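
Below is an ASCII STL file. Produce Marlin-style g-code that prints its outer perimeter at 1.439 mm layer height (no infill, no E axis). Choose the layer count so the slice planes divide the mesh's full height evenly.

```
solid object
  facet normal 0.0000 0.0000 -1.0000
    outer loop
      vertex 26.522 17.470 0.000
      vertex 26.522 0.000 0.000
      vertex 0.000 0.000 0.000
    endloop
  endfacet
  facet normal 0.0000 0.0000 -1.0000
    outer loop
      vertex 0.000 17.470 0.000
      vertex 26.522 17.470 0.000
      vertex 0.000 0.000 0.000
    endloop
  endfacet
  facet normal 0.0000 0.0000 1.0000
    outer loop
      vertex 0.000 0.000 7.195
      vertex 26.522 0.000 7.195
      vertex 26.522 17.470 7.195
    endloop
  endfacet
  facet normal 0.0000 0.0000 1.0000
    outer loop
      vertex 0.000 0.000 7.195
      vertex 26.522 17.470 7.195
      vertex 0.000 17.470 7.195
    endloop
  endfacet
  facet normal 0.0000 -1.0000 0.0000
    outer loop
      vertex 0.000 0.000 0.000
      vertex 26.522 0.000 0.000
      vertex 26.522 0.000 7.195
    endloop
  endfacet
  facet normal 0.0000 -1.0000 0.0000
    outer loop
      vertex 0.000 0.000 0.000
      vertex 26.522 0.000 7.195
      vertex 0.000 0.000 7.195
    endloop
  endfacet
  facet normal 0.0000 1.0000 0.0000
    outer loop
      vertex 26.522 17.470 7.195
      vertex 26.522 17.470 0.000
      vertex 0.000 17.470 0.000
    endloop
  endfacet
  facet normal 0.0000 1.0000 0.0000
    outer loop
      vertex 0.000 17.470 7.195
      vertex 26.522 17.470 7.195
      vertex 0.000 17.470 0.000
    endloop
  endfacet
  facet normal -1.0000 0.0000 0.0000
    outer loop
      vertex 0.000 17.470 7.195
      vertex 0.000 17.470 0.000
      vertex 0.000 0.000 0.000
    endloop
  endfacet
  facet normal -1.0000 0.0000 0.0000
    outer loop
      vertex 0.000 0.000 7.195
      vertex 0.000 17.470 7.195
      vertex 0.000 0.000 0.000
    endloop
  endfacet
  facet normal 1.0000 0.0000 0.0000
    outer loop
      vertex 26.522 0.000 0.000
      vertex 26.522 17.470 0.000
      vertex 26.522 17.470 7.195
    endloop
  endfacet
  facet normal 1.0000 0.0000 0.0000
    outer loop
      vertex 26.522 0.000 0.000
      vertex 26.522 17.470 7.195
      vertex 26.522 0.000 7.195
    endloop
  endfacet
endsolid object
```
; perimeter-only toolpath
G21 ; units = mm
G90 ; absolute positioning
G28 ; home
; layer 1
G0 Z1.439
G0 X0.000 Y0.000
G1 X26.522 Y0.000
G1 X26.522 Y17.470
G1 X0.000 Y17.470
G1 X0.000 Y0.000
; layer 2
G0 Z2.878
G0 X0.000 Y0.000
G1 X26.522 Y0.000
G1 X26.522 Y17.470
G1 X0.000 Y17.470
G1 X0.000 Y0.000
; layer 3
G0 Z4.317
G0 X0.000 Y0.000
G1 X26.522 Y0.000
G1 X26.522 Y17.470
G1 X0.000 Y17.470
G1 X0.000 Y0.000
; layer 4
G0 Z5.756
G0 X0.000 Y0.000
G1 X26.522 Y0.000
G1 X26.522 Y17.470
G1 X0.000 Y17.470
G1 X0.000 Y0.000
; layer 5
G0 Z7.195
G0 X0.000 Y0.000
G1 X26.522 Y0.000
G1 X26.522 Y17.470
G1 X0.000 Y17.470
G1 X0.000 Y0.000
M2 ; end

The solid is a rectangular box, roughly 26.5 × 17.5 mm footprint and 7.2 mm tall. Slicing at Δz = 1.439 mm — 5 equal slices spanning the solid's height, so layer i sits at z = i·h/5 — gives 5 non-empty perimeters. Each is a 4-segment closed polygon; G0 lifts to the layer z and rapids to the start vertex, then G1 traces the edges.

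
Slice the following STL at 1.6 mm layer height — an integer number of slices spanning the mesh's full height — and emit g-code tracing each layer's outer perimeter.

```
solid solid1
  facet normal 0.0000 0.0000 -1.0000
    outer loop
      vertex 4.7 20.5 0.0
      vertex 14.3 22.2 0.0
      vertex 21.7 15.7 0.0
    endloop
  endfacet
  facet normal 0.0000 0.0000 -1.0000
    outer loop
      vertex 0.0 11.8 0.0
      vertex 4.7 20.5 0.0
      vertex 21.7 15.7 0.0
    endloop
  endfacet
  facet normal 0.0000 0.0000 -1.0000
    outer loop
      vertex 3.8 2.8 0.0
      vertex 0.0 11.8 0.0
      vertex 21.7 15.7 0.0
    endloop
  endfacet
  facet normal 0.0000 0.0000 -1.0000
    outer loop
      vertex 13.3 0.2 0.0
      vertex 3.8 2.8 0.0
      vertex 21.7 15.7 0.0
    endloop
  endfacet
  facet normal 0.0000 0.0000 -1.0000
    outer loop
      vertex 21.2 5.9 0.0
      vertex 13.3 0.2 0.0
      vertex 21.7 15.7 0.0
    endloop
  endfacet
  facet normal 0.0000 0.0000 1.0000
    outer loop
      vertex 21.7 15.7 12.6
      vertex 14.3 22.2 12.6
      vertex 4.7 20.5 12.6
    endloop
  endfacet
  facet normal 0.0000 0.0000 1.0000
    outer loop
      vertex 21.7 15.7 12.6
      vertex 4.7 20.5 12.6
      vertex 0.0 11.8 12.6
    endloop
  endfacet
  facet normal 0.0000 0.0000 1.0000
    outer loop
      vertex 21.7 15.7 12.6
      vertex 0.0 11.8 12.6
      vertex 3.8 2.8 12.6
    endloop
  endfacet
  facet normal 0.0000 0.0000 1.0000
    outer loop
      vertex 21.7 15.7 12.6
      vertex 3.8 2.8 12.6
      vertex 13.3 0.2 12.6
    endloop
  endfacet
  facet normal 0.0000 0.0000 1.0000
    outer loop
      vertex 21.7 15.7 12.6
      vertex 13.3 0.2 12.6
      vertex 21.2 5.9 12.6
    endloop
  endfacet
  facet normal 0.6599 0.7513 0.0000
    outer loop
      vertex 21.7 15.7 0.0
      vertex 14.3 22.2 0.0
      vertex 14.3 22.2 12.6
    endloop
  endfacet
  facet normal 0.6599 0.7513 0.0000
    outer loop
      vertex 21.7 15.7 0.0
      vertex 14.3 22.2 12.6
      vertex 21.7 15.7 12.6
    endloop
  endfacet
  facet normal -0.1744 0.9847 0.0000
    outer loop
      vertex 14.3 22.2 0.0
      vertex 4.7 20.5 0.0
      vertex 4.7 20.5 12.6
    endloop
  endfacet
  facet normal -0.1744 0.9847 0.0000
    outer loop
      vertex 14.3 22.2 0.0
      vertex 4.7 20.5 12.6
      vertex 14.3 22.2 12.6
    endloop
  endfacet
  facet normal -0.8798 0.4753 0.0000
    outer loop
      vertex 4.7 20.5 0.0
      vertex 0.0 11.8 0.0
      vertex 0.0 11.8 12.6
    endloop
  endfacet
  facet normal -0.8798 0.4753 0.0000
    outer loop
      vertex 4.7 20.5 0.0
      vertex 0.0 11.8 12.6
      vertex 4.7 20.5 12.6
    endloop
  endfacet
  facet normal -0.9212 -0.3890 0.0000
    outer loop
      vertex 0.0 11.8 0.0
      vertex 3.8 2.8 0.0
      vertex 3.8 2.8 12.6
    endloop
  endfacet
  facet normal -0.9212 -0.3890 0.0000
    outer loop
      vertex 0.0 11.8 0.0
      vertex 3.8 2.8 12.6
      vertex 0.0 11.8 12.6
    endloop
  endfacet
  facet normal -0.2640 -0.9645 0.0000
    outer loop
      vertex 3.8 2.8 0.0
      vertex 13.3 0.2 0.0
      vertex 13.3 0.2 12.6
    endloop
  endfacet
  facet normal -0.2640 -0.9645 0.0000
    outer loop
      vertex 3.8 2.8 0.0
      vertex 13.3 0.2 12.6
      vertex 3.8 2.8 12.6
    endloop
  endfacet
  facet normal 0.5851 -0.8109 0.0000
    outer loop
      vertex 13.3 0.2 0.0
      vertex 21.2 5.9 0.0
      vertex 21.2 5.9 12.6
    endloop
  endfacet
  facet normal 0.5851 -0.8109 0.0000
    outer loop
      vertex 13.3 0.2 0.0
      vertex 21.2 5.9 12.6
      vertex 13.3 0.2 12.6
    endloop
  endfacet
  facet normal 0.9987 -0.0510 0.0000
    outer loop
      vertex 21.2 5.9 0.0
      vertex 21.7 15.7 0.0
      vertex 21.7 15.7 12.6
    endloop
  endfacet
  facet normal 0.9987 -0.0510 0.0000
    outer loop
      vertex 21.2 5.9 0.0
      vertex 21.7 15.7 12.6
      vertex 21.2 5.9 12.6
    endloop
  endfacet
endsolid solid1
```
; perimeter-only toolpath
G21 ; units = mm
G90 ; absolute positioning
G28 ; home
; layer 1
G0 Z1.6
G0 X21.7 Y15.7
G1 X14.3 Y22.2
G1 X4.7 Y20.5
G1 X0.0 Y11.8
G1 X3.8 Y2.8
G1 X13.3 Y0.2
G1 X21.2 Y5.9
G1 X21.7 Y15.7
; layer 2
G0 Z3.1
G0 X21.7 Y15.7
G1 X14.3 Y22.2
G1 X4.7 Y20.5
G1 X0.0 Y11.8
G1 X3.8 Y2.8
G1 X13.3 Y0.2
G1 X21.2 Y5.9
G1 X21.7 Y15.7
; layer 3
G0 Z4.7
G0 X21.7 Y15.7
G1 X14.3 Y22.2
G1 X4.7 Y20.5
G1 X0.0 Y11.8
G1 X3.8 Y2.8
G1 X13.3 Y0.2
G1 X21.2 Y5.9
G1 X21.7 Y15.7
; layer 4
G0 Z6.3
G0 X21.7 Y15.7
G1 X14.3 Y22.2
G1 X4.7 Y20.5
G1 X0.0 Y11.8
G1 X3.8 Y2.8
G1 X13.3 Y0.2
G1 X21.2 Y5.9
G1 X21.7 Y15.7
; layer 5
G0 Z7.9
G0 X21.7 Y15.7
G1 X14.3 Y22.2
G1 X4.7 Y20.5
G1 X0.0 Y11.8
G1 X3.8 Y2.8
G1 X13.3 Y0.2
G1 X21.2 Y5.9
G1 X21.7 Y15.7
; layer 6
G0 Z9.4
G0 X21.7 Y15.7
G1 X14.3 Y22.2
G1 X4.7 Y20.5
G1 X0.0 Y11.8
G1 X3.8 Y2.8
G1 X13.3 Y0.2
G1 X21.2 Y5.9
G1 X21.7 Y15.7
; layer 7
G0 Z11.0
G0 X21.7 Y15.7
G1 X14.3 Y22.2
G1 X4.7 Y20.5
G1 X0.0 Y11.8
G1 X3.8 Y2.8
G1 X13.3 Y0.2
G1 X21.2 Y5.9
G1 X21.7 Y15.7
; layer 8
G0 Z12.6
G0 X21.7 Y15.7
G1 X14.3 Y22.2
G1 X4.7 Y20.5
G1 X0.0 Y11.8
G1 X3.8 Y2.8
G1 X13.3 Y0.2
G1 X21.2 Y5.9
G1 X21.7 Y15.7
M2 ; end

The solid is a regular 7-sided prism (a cylinder approximated with 7 flat sides), circumscribed radius ≈ 11.3 mm, height ≈ 12.6 mm. Slicing at Δz = 1.6 mm — 8 equal slices spanning the solid's height, so layer i sits at z = i·h/8 — gives 8 non-empty perimeters. Each is a 7-segment closed polygon; G0 lifts to the layer z and rapids to the start vertex, then G1 traces the edges.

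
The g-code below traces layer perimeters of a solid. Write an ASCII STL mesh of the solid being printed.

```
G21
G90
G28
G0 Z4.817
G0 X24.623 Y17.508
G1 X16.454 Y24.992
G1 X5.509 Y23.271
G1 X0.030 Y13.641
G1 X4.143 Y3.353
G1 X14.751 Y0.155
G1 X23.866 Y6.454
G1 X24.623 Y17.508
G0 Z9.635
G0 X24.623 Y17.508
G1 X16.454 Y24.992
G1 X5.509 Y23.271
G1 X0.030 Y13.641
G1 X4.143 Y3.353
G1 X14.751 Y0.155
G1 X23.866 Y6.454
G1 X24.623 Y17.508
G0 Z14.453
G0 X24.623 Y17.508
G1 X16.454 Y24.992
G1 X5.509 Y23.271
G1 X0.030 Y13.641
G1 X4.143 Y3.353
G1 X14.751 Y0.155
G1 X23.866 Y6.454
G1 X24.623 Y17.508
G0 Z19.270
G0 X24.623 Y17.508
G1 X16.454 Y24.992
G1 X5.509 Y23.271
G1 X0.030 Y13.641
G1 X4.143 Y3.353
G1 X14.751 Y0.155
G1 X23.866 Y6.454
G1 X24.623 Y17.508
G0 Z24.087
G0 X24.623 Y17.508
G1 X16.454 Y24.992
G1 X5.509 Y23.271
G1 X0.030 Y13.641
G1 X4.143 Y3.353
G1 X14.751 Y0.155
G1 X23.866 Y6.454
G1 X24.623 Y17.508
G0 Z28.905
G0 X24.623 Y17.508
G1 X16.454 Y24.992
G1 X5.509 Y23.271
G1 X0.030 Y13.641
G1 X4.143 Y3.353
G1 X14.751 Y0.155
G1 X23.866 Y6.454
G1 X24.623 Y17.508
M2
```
solid part
  facet normal 0.0000 0.0000 -1.0000
    outer loop
      vertex 5.509 23.271 0.000
      vertex 16.454 24.992 0.000
      vertex 24.623 17.508 0.000
    endloop
  endfacet
  facet normal 0.0000 0.0000 -1.0000
    outer loop
      vertex 0.030 13.641 0.000
      vertex 5.509 23.271 0.000
      vertex 24.623 17.508 0.000
    endloop
  endfacet
  facet normal 0.0000 0.0000 -1.0000
    outer loop
      vertex 4.143 3.353 0.000
      vertex 0.030 13.641 0.000
      vertex 24.623 17.508 0.000
    endloop
  endfacet
  facet normal 0.0000 0.0000 -1.0000
    outer loop
      vertex 14.751 0.155 0.000
      vertex 4.143 3.353 0.000
      vertex 24.623 17.508 0.000
    endloop
  endfacet
  facet normal 0.0000 0.0000 -1.0000
    outer loop
      vertex 23.866 6.454 0.000
      vertex 14.751 0.155 0.000
      vertex 24.623 17.508 0.000
    endloop
  endfacet
  facet normal 0.0000 0.0000 1.0000
    outer loop
      vertex 24.623 17.508 28.905
      vertex 16.454 24.992 28.905
      vertex 5.509 23.271 28.905
    endloop
  endfacet
  facet normal 0.0000 0.0000 1.0000
    outer loop
      vertex 24.623 17.508 28.905
      vertex 5.509 23.271 28.905
      vertex 0.030 13.641 28.905
    endloop
  endfacet
  facet normal 0.0000 0.0000 1.0000
    outer loop
      vertex 24.623 17.508 28.905
      vertex 0.030 13.641 28.905
      vertex 4.143 3.353 28.905
    endloop
  endfacet
  facet normal 0.0000 0.0000 1.0000
    outer loop
      vertex 24.623 17.508 28.905
      vertex 4.143 3.353 28.905
      vertex 14.751 0.155 28.905
    endloop
  endfacet
  facet normal 0.0000 0.0000 1.0000
    outer loop
      vertex 24.623 17.508 28.905
      vertex 14.751 0.155 28.905
      vertex 23.866 6.454 28.905
    endloop
  endfacet
  facet normal 0.6755 0.7373 0.0000
    outer loop
      vertex 24.623 17.508 0.000
      vertex 16.454 24.992 0.000
      vertex 16.454 24.992 28.905
    endloop
  endfacet
  facet normal 0.6755 0.7373 0.0000
    outer loop
      vertex 24.623 17.508 0.000
      vertex 16.454 24.992 28.905
      vertex 24.623 17.508 28.905
    endloop
  endfacet
  facet normal -0.1553 0.9879 0.0000
    outer loop
      vertex 16.454 24.992 0.000
      vertex 5.509 23.271 0.000
      vertex 5.509 23.271 28.905
    endloop
  endfacet
  facet normal -0.1553 0.9879 0.0000
    outer loop
      vertex 16.454 24.992 0.000
      vertex 5.509 23.271 28.905
      vertex 16.454 24.992 28.905
    endloop
  endfacet
  facet normal -0.8692 0.4945 0.0000
    outer loop
      vertex 5.509 23.271 0.000
      vertex 0.030 13.641 0.000
      vertex 0.030 13.641 28.905
    endloop
  endfacet
  facet normal -0.8692 0.4945 0.0000
    outer loop
      vertex 5.509 23.271 0.000
      vertex 0.030 13.641 28.905
      vertex 5.509 23.271 28.905
    endloop
  endfacet
  facet normal -0.9285 -0.3712 0.0000
    outer loop
      vertex 0.030 13.641 0.000
      vertex 4.143 3.353 0.000
      vertex 4.143 3.353 28.905
    endloop
  endfacet
  facet normal -0.9285 -0.3712 0.0000
    outer loop
      vertex 0.030 13.641 0.000
      vertex 4.143 3.353 28.905
      vertex 0.030 13.641 28.905
    endloop
  endfacet
  facet normal -0.2886 -0.9574 0.0000
    outer loop
      vertex 4.143 3.353 0.000
      vertex 14.751 0.155 0.000
      vertex 14.751 0.155 28.905
    endloop
  endfacet
  facet normal -0.2886 -0.9574 0.0000
    outer loop
      vertex 4.143 3.353 0.000
      vertex 14.751 0.155 28.905
      vertex 4.143 3.353 28.905
    endloop
  endfacet
  facet normal 0.5685 -0.8227 0.0000
    outer loop
      vertex 14.751 0.155 0.000
      vertex 23.866 6.454 0.000
      vertex 23.866 6.454 28.905
    endloop
  endfacet
  facet normal 0.5685 -0.8227 0.0000
    outer loop
      vertex 14.751 0.155 0.000
      vertex 23.866 6.454 28.905
      vertex 14.751 0.155 28.905
    endloop
  endfacet
  facet normal 0.9977 -0.0683 0.0000
    outer loop
      vertex 23.866 6.454 0.000
      vertex 24.623 17.508 0.000
      vertex 24.623 17.508 28.905
    endloop
  endfacet
  facet normal 0.9977 -0.0683 0.0000
    outer loop
      vertex 23.866 6.454 0.000
      vertex 24.623 17.508 28.905
      vertex 23.866 6.454 28.905
    endloop
  endfacet
endsolid part

The G0 Z moves step by Δz≈4.817 mm. Every layer's G1 loop is the same polygon, so the solid is a straight extrusion of it from z=0 to z≈28.9. Closing with flat bottom and top caps and triangulating gives 24 facets — a regular 7-sided prism (a cylinder approximated with 7 flat sides), circumscribed radius ≈ 12.8 mm, height ≈ 28.9 mm.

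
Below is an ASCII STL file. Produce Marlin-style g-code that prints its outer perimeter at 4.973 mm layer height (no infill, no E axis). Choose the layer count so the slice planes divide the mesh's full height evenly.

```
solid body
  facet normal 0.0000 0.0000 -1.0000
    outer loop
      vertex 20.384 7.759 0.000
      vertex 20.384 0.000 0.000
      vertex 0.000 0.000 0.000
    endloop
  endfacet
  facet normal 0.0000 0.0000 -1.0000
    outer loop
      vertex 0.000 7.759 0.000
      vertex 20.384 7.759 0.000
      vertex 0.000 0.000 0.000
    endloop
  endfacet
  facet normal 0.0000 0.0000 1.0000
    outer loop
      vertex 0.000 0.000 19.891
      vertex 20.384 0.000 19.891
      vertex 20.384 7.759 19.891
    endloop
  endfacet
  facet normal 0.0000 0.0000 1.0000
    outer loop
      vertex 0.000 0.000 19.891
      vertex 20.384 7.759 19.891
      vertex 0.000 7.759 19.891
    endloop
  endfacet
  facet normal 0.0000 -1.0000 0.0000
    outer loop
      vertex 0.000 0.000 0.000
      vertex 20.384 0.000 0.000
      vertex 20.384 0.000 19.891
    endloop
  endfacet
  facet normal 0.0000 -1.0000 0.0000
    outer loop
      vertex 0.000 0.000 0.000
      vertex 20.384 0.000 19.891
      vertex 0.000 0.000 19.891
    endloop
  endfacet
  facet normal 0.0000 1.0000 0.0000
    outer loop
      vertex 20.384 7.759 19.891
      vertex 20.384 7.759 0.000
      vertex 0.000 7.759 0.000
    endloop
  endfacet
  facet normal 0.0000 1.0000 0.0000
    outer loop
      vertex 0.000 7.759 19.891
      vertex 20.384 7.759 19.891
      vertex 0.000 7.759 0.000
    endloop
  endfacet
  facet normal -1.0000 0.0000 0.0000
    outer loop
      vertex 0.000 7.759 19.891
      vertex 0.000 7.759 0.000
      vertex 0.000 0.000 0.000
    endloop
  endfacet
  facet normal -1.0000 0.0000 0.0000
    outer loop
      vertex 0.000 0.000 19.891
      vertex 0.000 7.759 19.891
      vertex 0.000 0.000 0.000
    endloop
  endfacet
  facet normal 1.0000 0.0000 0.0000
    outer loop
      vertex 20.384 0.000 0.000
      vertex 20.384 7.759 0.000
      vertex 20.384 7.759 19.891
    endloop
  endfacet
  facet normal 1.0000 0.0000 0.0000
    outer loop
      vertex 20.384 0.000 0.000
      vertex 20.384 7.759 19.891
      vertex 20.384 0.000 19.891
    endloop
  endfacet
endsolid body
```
; perimeter-only toolpath
G21 ; units = mm
G90 ; absolute positioning
G28 ; home
; layer 1
G0 Z4.973
G0 X0.000 Y0.000
G1 X20.384 Y0.000
G1 X20.384 Y7.759
G1 X0.000 Y7.759
G1 X0.000 Y0.000
; layer 2
G0 Z9.945
G0 X0.000 Y0.000
G1 X20.384 Y0.000
G1 X20.384 Y7.759
G1 X0.000 Y7.759
G1 X0.000 Y0.000
; layer 3
G0 Z14.918
G0 X0.000 Y0.000
G1 X20.384 Y0.000
G1 X20.384 Y7.759
G1 X0.000 Y7.759
G1 X0.000 Y0.000
; layer 4
G0 Z19.891
G0 X0.000 Y0.000
G1 X20.384 Y0.000
G1 X20.384 Y7.759
G1 X0.000 Y7.759
G1 X0.000 Y0.000
M2 ; end

The solid is a rectangular box, roughly 20.4 × 7.76 mm footprint and 19.9 mm tall. Slicing at Δz = 4.973 mm — 4 equal slices spanning the solid's height, so layer i sits at z = i·h/4 — gives 4 non-empty perimeters. Each is a 4-segment closed polygon; G0 lifts to the layer z and rapids to the start vertex, then G1 traces the edges.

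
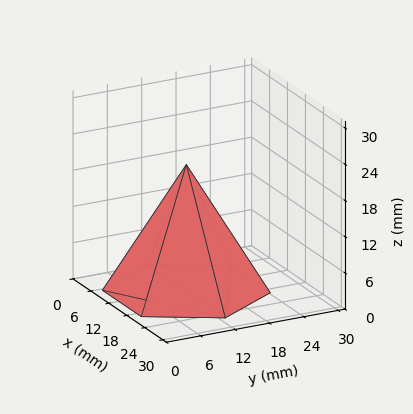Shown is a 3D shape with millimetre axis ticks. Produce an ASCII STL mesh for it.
Reading the render: the shape is a regular 6-sided pyramid, base circumscribed radius ≈ 13 mm, apex at z ≈ 21 mm (dimensions read to the nearest mm from the axis ticks). For the STL, each face is triangulated and given an outward normal.

solid part
  facet normal 0.0000 0.0000 -1.0000
    outer loop
      vertex 6.50 24.26 0.00
      vertex 19.50 24.26 0.00
      vertex 26.00 13.00 0.00
    endloop
  endfacet
  facet normal 0.0000 0.0000 -1.0000
    outer loop
      vertex 0.00 13.00 0.00
      vertex 6.50 24.26 0.00
      vertex 26.00 13.00 0.00
    endloop
  endfacet
  facet normal 0.0000 0.0000 -1.0000
    outer loop
      vertex 6.50 1.74 0.00
      vertex 0.00 13.00 0.00
      vertex 26.00 13.00 0.00
    endloop
  endfacet
  facet normal 0.0000 0.0000 -1.0000
    outer loop
      vertex 19.50 1.74 0.00
      vertex 6.50 1.74 0.00
      vertex 26.00 13.00 0.00
    endloop
  endfacet
  facet normal 0.7633 0.4406 0.4725
    outer loop
      vertex 26.00 13.00 0.00
      vertex 19.50 24.26 0.00
      vertex 13.00 13.00 21.00
    endloop
  endfacet
  facet normal 0.0000 0.8813 0.4725
    outer loop
      vertex 19.50 24.26 0.00
      vertex 6.50 24.26 0.00
      vertex 13.00 13.00 21.00
    endloop
  endfacet
  facet normal -0.7633 0.4406 0.4725
    outer loop
      vertex 6.50 24.26 0.00
      vertex 0.00 13.00 0.00
      vertex 13.00 13.00 21.00
    endloop
  endfacet
  facet normal -0.7633 -0.4406 0.4725
    outer loop
      vertex 0.00 13.00 0.00
      vertex 6.50 1.74 0.00
      vertex 13.00 13.00 21.00
    endloop
  endfacet
  facet normal 0.0000 -0.8813 0.4725
    outer loop
      vertex 6.50 1.74 0.00
      vertex 19.50 1.74 0.00
      vertex 13.00 13.00 21.00
    endloop
  endfacet
  facet normal 0.7633 -0.4406 0.4725
    outer loop
      vertex 19.50 1.74 0.00
      vertex 26.00 13.00 0.00
      vertex 13.00 13.00 21.00
    endloop
  endfacet
endsolid part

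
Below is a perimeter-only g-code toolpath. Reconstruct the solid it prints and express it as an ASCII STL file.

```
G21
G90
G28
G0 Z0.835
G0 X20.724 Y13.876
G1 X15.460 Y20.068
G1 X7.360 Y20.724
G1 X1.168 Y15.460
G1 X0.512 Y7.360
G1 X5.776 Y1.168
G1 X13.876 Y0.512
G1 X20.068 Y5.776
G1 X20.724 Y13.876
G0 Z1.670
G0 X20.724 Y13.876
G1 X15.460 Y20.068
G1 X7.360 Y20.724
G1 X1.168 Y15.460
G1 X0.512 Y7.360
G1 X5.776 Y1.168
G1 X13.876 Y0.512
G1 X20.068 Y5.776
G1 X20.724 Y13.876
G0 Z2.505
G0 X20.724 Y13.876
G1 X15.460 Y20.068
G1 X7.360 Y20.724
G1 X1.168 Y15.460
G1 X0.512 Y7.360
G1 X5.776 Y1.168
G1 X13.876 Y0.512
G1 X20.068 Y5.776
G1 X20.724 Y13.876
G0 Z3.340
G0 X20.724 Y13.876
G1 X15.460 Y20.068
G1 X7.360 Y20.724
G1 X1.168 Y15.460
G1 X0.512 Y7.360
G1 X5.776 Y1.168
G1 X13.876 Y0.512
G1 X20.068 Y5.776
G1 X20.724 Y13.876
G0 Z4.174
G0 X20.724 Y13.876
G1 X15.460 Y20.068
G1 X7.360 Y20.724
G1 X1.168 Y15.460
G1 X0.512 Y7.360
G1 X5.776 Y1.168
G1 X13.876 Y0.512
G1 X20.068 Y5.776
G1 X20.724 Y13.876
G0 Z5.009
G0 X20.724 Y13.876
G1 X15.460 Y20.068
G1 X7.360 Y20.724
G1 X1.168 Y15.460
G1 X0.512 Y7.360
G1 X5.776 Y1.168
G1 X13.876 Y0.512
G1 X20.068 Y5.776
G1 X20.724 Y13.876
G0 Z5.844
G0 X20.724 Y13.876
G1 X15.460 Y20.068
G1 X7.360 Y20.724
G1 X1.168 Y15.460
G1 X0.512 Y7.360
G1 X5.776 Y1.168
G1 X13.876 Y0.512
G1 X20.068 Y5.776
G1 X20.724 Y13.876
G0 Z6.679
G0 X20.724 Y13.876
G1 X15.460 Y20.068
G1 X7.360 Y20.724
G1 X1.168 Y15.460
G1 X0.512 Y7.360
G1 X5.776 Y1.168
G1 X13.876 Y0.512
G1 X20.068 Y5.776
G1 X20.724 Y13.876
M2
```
solid part
  facet normal 0.0000 0.0000 -1.0000
    outer loop
      vertex 7.360 20.724 0.000
      vertex 15.460 20.068 0.000
      vertex 20.724 13.876 0.000
    endloop
  endfacet
  facet normal 0.0000 0.0000 -1.0000
    outer loop
      vertex 1.168 15.460 0.000
      vertex 7.360 20.724 0.000
      vertex 20.724 13.876 0.000
    endloop
  endfacet
  facet normal 0.0000 0.0000 -1.0000
    outer loop
      vertex 0.512 7.360 0.000
      vertex 1.168 15.460 0.000
      vertex 20.724 13.876 0.000
    endloop
  endfacet
  facet normal 0.0000 0.0000 -1.0000
    outer loop
      vertex 5.776 1.168 0.000
      vertex 0.512 7.360 0.000
      vertex 20.724 13.876 0.000
    endloop
  endfacet
  facet normal 0.0000 0.0000 -1.0000
    outer loop
      vertex 13.876 0.512 0.000
      vertex 5.776 1.168 0.000
      vertex 20.724 13.876 0.000
    endloop
  endfacet
  facet normal 0.0000 0.0000 -1.0000
    outer loop
      vertex 20.068 5.776 0.000
      vertex 13.876 0.512 0.000
      vertex 20.724 13.876 0.000
    endloop
  endfacet
  facet normal 0.0000 0.0000 1.0000
    outer loop
      vertex 20.724 13.876 6.679
      vertex 15.460 20.068 6.679
      vertex 7.360 20.724 6.679
    endloop
  endfacet
  facet normal 0.0000 0.0000 1.0000
    outer loop
      vertex 20.724 13.876 6.679
      vertex 7.360 20.724 6.679
      vertex 1.168 15.460 6.679
    endloop
  endfacet
  facet normal 0.0000 0.0000 1.0000
    outer loop
      vertex 20.724 13.876 6.679
      vertex 1.168 15.460 6.679
      vertex 0.512 7.360 6.679
    endloop
  endfacet
  facet normal 0.0000 0.0000 1.0000
    outer loop
      vertex 20.724 13.876 6.679
      vertex 0.512 7.360 6.679
      vertex 5.776 1.168 6.679
    endloop
  endfacet
  facet normal 0.0000 0.0000 1.0000
    outer loop
      vertex 20.724 13.876 6.679
      vertex 5.776 1.168 6.679
      vertex 13.876 0.512 6.679
    endloop
  endfacet
  facet normal 0.0000 0.0000 1.0000
    outer loop
      vertex 20.724 13.876 6.679
      vertex 13.876 0.512 6.679
      vertex 20.068 5.776 6.679
    endloop
  endfacet
  facet normal 0.7619 0.6477 0.0000
    outer loop
      vertex 20.724 13.876 0.000
      vertex 15.460 20.068 0.000
      vertex 15.460 20.068 6.679
    endloop
  endfacet
  facet normal 0.7619 0.6477 0.0000
    outer loop
      vertex 20.724 13.876 0.000
      vertex 15.460 20.068 6.679
      vertex 20.724 13.876 6.679
    endloop
  endfacet
  facet normal 0.0807 0.9967 0.0000
    outer loop
      vertex 15.460 20.068 0.000
      vertex 7.360 20.724 0.000
      vertex 7.360 20.724 6.679
    endloop
  endfacet
  facet normal 0.0807 0.9967 0.0000
    outer loop
      vertex 15.460 20.068 0.000
      vertex 7.360 20.724 6.679
      vertex 15.460 20.068 6.679
    endloop
  endfacet
  facet normal -0.6477 0.7619 0.0000
    outer loop
      vertex 7.360 20.724 0.000
      vertex 1.168 15.460 0.000
      vertex 1.168 15.460 6.679
    endloop
  endfacet
  facet normal -0.6477 0.7619 0.0000
    outer loop
      vertex 7.360 20.724 0.000
      vertex 1.168 15.460 6.679
      vertex 7.360 20.724 6.679
    endloop
  endfacet
  facet normal -0.9967 0.0807 0.0000
    outer loop
      vertex 1.168 15.460 0.000
      vertex 0.512 7.360 0.000
      vertex 0.512 7.360 6.679
    endloop
  endfacet
  facet normal -0.9967 0.0807 0.0000
    outer loop
      vertex 1.168 15.460 0.000
      vertex 0.512 7.360 6.679
      vertex 1.168 15.460 6.679
    endloop
  endfacet
  facet normal -0.7619 -0.6477 0.0000
    outer loop
      vertex 0.512 7.360 0.000
      vertex 5.776 1.168 0.000
      vertex 5.776 1.168 6.679
    endloop
  endfacet
  facet normal -0.7619 -0.6477 0.0000
    outer loop
      vertex 0.512 7.360 0.000
      vertex 5.776 1.168 6.679
      vertex 0.512 7.360 6.679
    endloop
  endfacet
  facet normal -0.0807 -0.9967 0.0000
    outer loop
      vertex 5.776 1.168 0.000
      vertex 13.876 0.512 0.000
      vertex 13.876 0.512 6.679
    endloop
  endfacet
  facet normal -0.0807 -0.9967 0.0000
    outer loop
      vertex 5.776 1.168 0.000
      vertex 13.876 0.512 6.679
      vertex 5.776 1.168 6.679
    endloop
  endfacet
  facet normal 0.6477 -0.7619 0.0000
    outer loop
      vertex 13.876 0.512 0.000
      vertex 20.068 5.776 0.000
      vertex 20.068 5.776 6.679
    endloop
  endfacet
  facet normal 0.6477 -0.7619 0.0000
    outer loop
      vertex 13.876 0.512 0.000
      vertex 20.068 5.776 6.679
      vertex 13.876 0.512 6.679
    endloop
  endfacet
  facet normal 0.9967 -0.0807 0.0000
    outer loop
      vertex 20.068 5.776 0.000
      vertex 20.724 13.876 0.000
      vertex 20.724 13.876 6.679
    endloop
  endfacet
  facet normal 0.9967 -0.0807 0.0000
    outer loop
      vertex 20.068 5.776 0.000
      vertex 20.724 13.876 6.679
      vertex 20.068 5.776 6.679
    endloop
  endfacet
endsolid part

The G0 Z moves step by Δz≈0.835 mm. Every layer's G1 loop is the same polygon, so the solid is a straight extrusion of it from z=0 to z≈6.68. Closing with flat bottom and top caps and triangulating gives 28 facets — a regular 8-sided prism (a cylinder approximated with 8 flat sides), circumscribed radius ≈ 10.6 mm, height ≈ 6.68 mm.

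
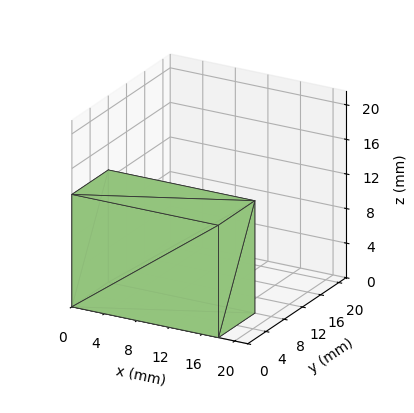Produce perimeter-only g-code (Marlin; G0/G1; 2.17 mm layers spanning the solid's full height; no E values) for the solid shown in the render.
Reading the render: the shape is a rectangular box, roughly 18 × 8 mm footprint and 13 mm tall (dimensions read to the nearest mm from the axis ticks). For the g-code, the solid's height is divided into equal slices at the stated Δz and each level perimeter traced with G1 moves after a G0 lift.

; perimeter-only toolpath
G21 ; units = mm
G90 ; absolute positioning
G28 ; home
; layer 1
G0 Z2.17
G0 X0.00 Y0.00
G1 X18.00 Y0.00
G1 X18.00 Y8.00
G1 X0.00 Y8.00
G1 X0.00 Y0.00
; layer 2
G0 Z4.33
G0 X0.00 Y0.00
G1 X18.00 Y0.00
G1 X18.00 Y8.00
G1 X0.00 Y8.00
G1 X0.00 Y0.00
; layer 3
G0 Z6.50
G0 X0.00 Y0.00
G1 X18.00 Y0.00
G1 X18.00 Y8.00
G1 X0.00 Y8.00
G1 X0.00 Y0.00
; layer 4
G0 Z8.67
G0 X0.00 Y0.00
G1 X18.00 Y0.00
G1 X18.00 Y8.00
G1 X0.00 Y8.00
G1 X0.00 Y0.00
; layer 5
G0 Z10.83
G0 X0.00 Y0.00
G1 X18.00 Y0.00
G1 X18.00 Y8.00
G1 X0.00 Y8.00
G1 X0.00 Y0.00
; layer 6
G0 Z13.00
G0 X0.00 Y0.00
G1 X18.00 Y0.00
G1 X18.00 Y8.00
G1 X0.00 Y8.00
G1 X0.00 Y0.00
M2 ; end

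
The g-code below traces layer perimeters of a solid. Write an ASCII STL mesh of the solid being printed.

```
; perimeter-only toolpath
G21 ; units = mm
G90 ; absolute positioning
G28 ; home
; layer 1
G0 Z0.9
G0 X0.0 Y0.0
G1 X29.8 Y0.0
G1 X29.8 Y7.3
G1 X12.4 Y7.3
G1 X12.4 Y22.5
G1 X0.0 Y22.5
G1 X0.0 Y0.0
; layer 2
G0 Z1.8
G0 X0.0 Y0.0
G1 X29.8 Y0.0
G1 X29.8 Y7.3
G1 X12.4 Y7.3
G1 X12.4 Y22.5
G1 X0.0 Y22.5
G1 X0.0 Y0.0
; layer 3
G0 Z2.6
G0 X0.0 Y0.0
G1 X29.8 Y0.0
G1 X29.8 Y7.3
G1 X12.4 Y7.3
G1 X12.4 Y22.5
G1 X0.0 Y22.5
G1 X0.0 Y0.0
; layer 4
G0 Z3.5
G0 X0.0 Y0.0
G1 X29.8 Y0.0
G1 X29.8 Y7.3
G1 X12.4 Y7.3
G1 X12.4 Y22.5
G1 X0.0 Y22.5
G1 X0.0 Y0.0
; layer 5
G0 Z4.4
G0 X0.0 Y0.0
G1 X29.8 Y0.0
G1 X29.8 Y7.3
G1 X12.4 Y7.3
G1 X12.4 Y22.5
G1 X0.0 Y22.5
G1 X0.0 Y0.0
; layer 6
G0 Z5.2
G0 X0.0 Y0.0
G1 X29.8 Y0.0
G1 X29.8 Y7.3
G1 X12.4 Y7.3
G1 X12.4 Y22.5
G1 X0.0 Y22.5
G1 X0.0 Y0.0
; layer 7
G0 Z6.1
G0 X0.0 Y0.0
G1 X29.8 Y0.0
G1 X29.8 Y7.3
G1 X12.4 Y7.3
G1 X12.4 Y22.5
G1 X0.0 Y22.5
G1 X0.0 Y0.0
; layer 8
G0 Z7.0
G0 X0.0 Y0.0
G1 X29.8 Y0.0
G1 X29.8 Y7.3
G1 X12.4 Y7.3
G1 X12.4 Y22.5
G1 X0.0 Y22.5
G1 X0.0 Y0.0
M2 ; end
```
solid part
  facet normal 0.0000 0.0000 -1.0000
    outer loop
      vertex 29.8 7.3 0.0
      vertex 29.8 0.0 0.0
      vertex 0.0 0.0 0.0
    endloop
  endfacet
  facet normal 0.0000 0.0000 -1.0000
    outer loop
      vertex 12.4 7.3 0.0
      vertex 29.8 7.3 0.0
      vertex 0.0 0.0 0.0
    endloop
  endfacet
  facet normal 0.0000 0.0000 -1.0000
    outer loop
      vertex 12.4 22.5 0.0
      vertex 12.4 7.3 0.0
      vertex 0.0 0.0 0.0
    endloop
  endfacet
  facet normal 0.0000 0.0000 -1.0000
    outer loop
      vertex 0.0 22.5 0.0
      vertex 12.4 22.5 0.0
      vertex 0.0 0.0 0.0
    endloop
  endfacet
  facet normal 0.0000 0.0000 1.0000
    outer loop
      vertex 0.0 0.0 7.0
      vertex 29.8 0.0 7.0
      vertex 29.8 7.3 7.0
    endloop
  endfacet
  facet normal 0.0000 0.0000 1.0000
    outer loop
      vertex 0.0 0.0 7.0
      vertex 29.8 7.3 7.0
      vertex 12.4 7.3 7.0
    endloop
  endfacet
  facet normal 0.0000 0.0000 1.0000
    outer loop
      vertex 0.0 0.0 7.0
      vertex 12.4 7.3 7.0
      vertex 12.4 22.5 7.0
    endloop
  endfacet
  facet normal 0.0000 0.0000 1.0000
    outer loop
      vertex 0.0 0.0 7.0
      vertex 12.4 22.5 7.0
      vertex 0.0 22.5 7.0
    endloop
  endfacet
  facet normal 0.0000 -1.0000 0.0000
    outer loop
      vertex 0.0 0.0 0.0
      vertex 29.8 0.0 0.0
      vertex 29.8 0.0 7.0
    endloop
  endfacet
  facet normal 0.0000 -1.0000 0.0000
    outer loop
      vertex 0.0 0.0 0.0
      vertex 29.8 0.0 7.0
      vertex 0.0 0.0 7.0
    endloop
  endfacet
  facet normal 1.0000 0.0000 0.0000
    outer loop
      vertex 29.8 0.0 0.0
      vertex 29.8 7.3 0.0
      vertex 29.8 7.3 7.0
    endloop
  endfacet
  facet normal 1.0000 0.0000 0.0000
    outer loop
      vertex 29.8 0.0 0.0
      vertex 29.8 7.3 7.0
      vertex 29.8 0.0 7.0
    endloop
  endfacet
  facet normal 0.0000 1.0000 0.0000
    outer loop
      vertex 29.8 7.3 0.0
      vertex 12.4 7.3 0.0
      vertex 12.4 7.3 7.0
    endloop
  endfacet
  facet normal 0.0000 1.0000 0.0000
    outer loop
      vertex 29.8 7.3 0.0
      vertex 12.4 7.3 7.0
      vertex 29.8 7.3 7.0
    endloop
  endfacet
  facet normal 1.0000 0.0000 0.0000
    outer loop
      vertex 12.4 7.3 0.0
      vertex 12.4 22.5 0.0
      vertex 12.4 22.5 7.0
    endloop
  endfacet
  facet normal 1.0000 0.0000 0.0000
    outer loop
      vertex 12.4 7.3 0.0
      vertex 12.4 22.5 7.0
      vertex 12.4 7.3 7.0
    endloop
  endfacet
  facet normal 0.0000 1.0000 0.0000
    outer loop
      vertex 12.4 22.5 0.0
      vertex 0.0 22.5 0.0
      vertex 0.0 22.5 7.0
    endloop
  endfacet
  facet normal 0.0000 1.0000 0.0000
    outer loop
      vertex 12.4 22.5 0.0
      vertex 0.0 22.5 7.0
      vertex 12.4 22.5 7.0
    endloop
  endfacet
  facet normal -1.0000 0.0000 0.0000
    outer loop
      vertex 0.0 22.5 0.0
      vertex 0.0 0.0 0.0
      vertex 0.0 0.0 7.0
    endloop
  endfacet
  facet normal -1.0000 0.0000 0.0000
    outer loop
      vertex 0.0 22.5 0.0
      vertex 0.0 0.0 7.0
      vertex 0.0 22.5 7.0
    endloop
  endfacet
endsolid part

The G0 Z moves step by Δz≈0.9 mm. Every layer's G1 loop is the same polygon, so the solid is a straight extrusion of it from z=0 to z≈7. Closing with flat bottom and top caps and triangulating gives 20 facets — an L-shaped prism: outer 29.8 × 22.5 mm, arm thicknesses ≈ 7.3 mm (horizontal) and 12.4 mm (vertical), extruded 7 mm in z.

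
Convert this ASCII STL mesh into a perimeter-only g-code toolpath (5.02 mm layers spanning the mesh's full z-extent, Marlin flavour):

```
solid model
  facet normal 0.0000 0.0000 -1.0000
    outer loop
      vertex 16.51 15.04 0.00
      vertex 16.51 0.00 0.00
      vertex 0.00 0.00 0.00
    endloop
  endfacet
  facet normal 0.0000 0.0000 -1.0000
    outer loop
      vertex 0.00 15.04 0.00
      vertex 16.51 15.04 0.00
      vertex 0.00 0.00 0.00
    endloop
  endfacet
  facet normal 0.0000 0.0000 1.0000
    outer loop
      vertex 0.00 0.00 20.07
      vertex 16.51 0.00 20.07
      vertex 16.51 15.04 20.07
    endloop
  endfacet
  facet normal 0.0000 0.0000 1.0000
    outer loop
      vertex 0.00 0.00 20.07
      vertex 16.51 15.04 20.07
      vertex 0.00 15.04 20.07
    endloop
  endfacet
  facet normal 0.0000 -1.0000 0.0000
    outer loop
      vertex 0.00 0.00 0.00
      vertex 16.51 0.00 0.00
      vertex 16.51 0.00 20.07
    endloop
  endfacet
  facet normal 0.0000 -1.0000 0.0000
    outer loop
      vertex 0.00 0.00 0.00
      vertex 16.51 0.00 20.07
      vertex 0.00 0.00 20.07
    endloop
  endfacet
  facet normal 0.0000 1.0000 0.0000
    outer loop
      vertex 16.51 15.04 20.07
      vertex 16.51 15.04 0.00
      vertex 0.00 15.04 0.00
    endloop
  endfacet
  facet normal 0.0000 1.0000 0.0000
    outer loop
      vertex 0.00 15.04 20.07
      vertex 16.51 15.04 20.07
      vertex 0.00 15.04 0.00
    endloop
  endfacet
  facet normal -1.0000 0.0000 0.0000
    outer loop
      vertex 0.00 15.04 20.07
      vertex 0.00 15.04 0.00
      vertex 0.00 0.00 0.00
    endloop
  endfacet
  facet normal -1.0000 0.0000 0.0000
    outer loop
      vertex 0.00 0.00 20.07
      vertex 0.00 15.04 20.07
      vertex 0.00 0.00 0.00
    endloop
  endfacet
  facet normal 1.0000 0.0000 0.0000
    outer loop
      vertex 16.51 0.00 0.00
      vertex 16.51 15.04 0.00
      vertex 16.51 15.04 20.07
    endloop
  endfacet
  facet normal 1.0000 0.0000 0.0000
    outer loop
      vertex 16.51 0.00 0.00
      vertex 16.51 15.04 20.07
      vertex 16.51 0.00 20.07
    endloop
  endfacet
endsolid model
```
; perimeter-only toolpath
G21 ; units = mm
G90 ; absolute positioning
G28 ; home
; layer 1
G0 Z5.02
G0 X0.00 Y0.00
G1 X16.51 Y0.00
G1 X16.51 Y15.04
G1 X0.00 Y15.04
G1 X0.00 Y0.00
; layer 2
G0 Z10.04
G0 X0.00 Y0.00
G1 X16.51 Y0.00
G1 X16.51 Y15.04
G1 X0.00 Y15.04
G1 X0.00 Y0.00
; layer 3
G0 Z15.05
G0 X0.00 Y0.00
G1 X16.51 Y0.00
G1 X16.51 Y15.04
G1 X0.00 Y15.04
G1 X0.00 Y0.00
; layer 4
G0 Z20.07
G0 X0.00 Y0.00
G1 X16.51 Y0.00
G1 X16.51 Y15.04
G1 X0.00 Y15.04
G1 X0.00 Y0.00
M2 ; end

The solid is a rectangular box, roughly 16.5 × 15 mm footprint and 20.1 mm tall. Slicing at Δz = 5.02 mm — 4 equal slices spanning the solid's height, so layer i sits at z = i·h/4 — gives 4 non-empty perimeters. Each is a 4-segment closed polygon; G0 lifts to the layer z and rapids to the start vertex, then G1 traces the edges.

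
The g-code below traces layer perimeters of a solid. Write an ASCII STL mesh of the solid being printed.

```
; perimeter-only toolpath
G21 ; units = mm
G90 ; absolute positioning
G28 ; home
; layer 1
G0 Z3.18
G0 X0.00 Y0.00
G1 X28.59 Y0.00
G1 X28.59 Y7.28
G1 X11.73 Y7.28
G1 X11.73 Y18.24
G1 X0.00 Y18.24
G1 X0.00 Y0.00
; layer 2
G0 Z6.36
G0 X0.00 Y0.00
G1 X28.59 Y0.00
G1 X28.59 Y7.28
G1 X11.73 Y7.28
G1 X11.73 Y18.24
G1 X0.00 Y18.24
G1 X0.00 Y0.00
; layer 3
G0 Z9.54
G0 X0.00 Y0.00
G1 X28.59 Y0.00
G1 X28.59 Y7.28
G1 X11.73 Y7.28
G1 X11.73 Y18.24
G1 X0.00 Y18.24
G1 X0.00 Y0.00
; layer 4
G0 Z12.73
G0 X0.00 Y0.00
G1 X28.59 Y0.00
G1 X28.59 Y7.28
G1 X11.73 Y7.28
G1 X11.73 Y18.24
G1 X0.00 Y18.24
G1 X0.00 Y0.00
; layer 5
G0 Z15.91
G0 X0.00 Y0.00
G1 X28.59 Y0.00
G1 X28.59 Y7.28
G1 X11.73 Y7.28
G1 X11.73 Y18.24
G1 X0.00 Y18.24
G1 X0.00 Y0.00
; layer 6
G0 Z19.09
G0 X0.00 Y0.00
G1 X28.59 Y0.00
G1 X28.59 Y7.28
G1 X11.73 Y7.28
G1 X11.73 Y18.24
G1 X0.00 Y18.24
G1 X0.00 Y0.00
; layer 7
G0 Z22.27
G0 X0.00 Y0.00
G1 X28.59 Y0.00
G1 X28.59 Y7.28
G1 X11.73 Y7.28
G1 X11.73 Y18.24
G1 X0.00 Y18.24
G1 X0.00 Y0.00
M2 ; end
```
solid part
  facet normal 0.0000 0.0000 -1.0000
    outer loop
      vertex 28.59 7.28 0.00
      vertex 28.59 0.00 0.00
      vertex 0.00 0.00 0.00
    endloop
  endfacet
  facet normal 0.0000 0.0000 -1.0000
    outer loop
      vertex 11.73 7.28 0.00
      vertex 28.59 7.28 0.00
      vertex 0.00 0.00 0.00
    endloop
  endfacet
  facet normal 0.0000 0.0000 -1.0000
    outer loop
      vertex 11.73 18.24 0.00
      vertex 11.73 7.28 0.00
      vertex 0.00 0.00 0.00
    endloop
  endfacet
  facet normal 0.0000 0.0000 -1.0000
    outer loop
      vertex 0.00 18.24 0.00
      vertex 11.73 18.24 0.00
      vertex 0.00 0.00 0.00
    endloop
  endfacet
  facet normal 0.0000 0.0000 1.0000
    outer loop
      vertex 0.00 0.00 22.27
      vertex 28.59 0.00 22.27
      vertex 28.59 7.28 22.27
    endloop
  endfacet
  facet normal 0.0000 0.0000 1.0000
    outer loop
      vertex 0.00 0.00 22.27
      vertex 28.59 7.28 22.27
      vertex 11.73 7.28 22.27
    endloop
  endfacet
  facet normal 0.0000 0.0000 1.0000
    outer loop
      vertex 0.00 0.00 22.27
      vertex 11.73 7.28 22.27
      vertex 11.73 18.24 22.27
    endloop
  endfacet
  facet normal 0.0000 0.0000 1.0000
    outer loop
      vertex 0.00 0.00 22.27
      vertex 11.73 18.24 22.27
      vertex 0.00 18.24 22.27
    endloop
  endfacet
  facet normal 0.0000 -1.0000 0.0000
    outer loop
      vertex 0.00 0.00 0.00
      vertex 28.59 0.00 0.00
      vertex 28.59 0.00 22.27
    endloop
  endfacet
  facet normal 0.0000 -1.0000 0.0000
    outer loop
      vertex 0.00 0.00 0.00
      vertex 28.59 0.00 22.27
      vertex 0.00 0.00 22.27
    endloop
  endfacet
  facet normal 1.0000 0.0000 0.0000
    outer loop
      vertex 28.59 0.00 0.00
      vertex 28.59 7.28 0.00
      vertex 28.59 7.28 22.27
    endloop
  endfacet
  facet normal 1.0000 0.0000 0.0000
    outer loop
      vertex 28.59 0.00 0.00
      vertex 28.59 7.28 22.27
      vertex 28.59 0.00 22.27
    endloop
  endfacet
  facet normal 0.0000 1.0000 0.0000
    outer loop
      vertex 28.59 7.28 0.00
      vertex 11.73 7.28 0.00
      vertex 11.73 7.28 22.27
    endloop
  endfacet
  facet normal 0.0000 1.0000 0.0000
    outer loop
      vertex 28.59 7.28 0.00
      vertex 11.73 7.28 22.27
      vertex 28.59 7.28 22.27
    endloop
  endfacet
  facet normal 1.0000 0.0000 0.0000
    outer loop
      vertex 11.73 7.28 0.00
      vertex 11.73 18.24 0.00
      vertex 11.73 18.24 22.27
    endloop
  endfacet
  facet normal 1.0000 0.0000 0.0000
    outer loop
      vertex 11.73 7.28 0.00
      vertex 11.73 18.24 22.27
      vertex 11.73 7.28 22.27
    endloop
  endfacet
  facet normal 0.0000 1.0000 0.0000
    outer loop
      vertex 11.73 18.24 0.00
      vertex 0.00 18.24 0.00
      vertex 0.00 18.24 22.27
    endloop
  endfacet
  facet normal 0.0000 1.0000 0.0000
    outer loop
      vertex 11.73 18.24 0.00
      vertex 0.00 18.24 22.27
      vertex 11.73 18.24 22.27
    endloop
  endfacet
  facet normal -1.0000 0.0000 0.0000
    outer loop
      vertex 0.00 18.24 0.00
      vertex 0.00 0.00 0.00
      vertex 0.00 0.00 22.27
    endloop
  endfacet
  facet normal -1.0000 0.0000 0.0000
    outer loop
      vertex 0.00 18.24 0.00
      vertex 0.00 0.00 22.27
      vertex 0.00 18.24 22.27
    endloop
  endfacet
endsolid part

The G0 Z moves step by Δz≈3.18 mm. Every layer's G1 loop is the same polygon, so the solid is a straight extrusion of it from z=0 to z≈22.3. Closing with flat bottom and top caps and triangulating gives 20 facets — an L-shaped prism: outer 28.6 × 18.2 mm, arm thicknesses ≈ 7.28 mm (horizontal) and 11.7 mm (vertical), extruded 22.3 mm in z.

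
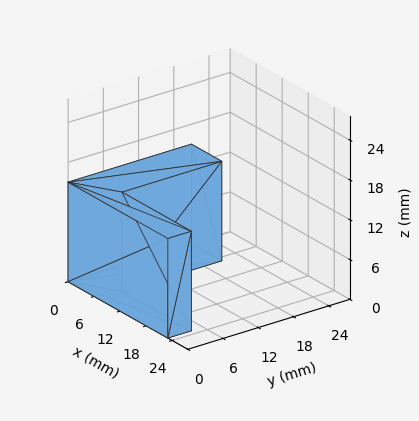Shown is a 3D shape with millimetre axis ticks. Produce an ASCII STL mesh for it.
Reading the render: the shape is an L-shaped prism: outer 23 × 21 mm, arm thicknesses ≈ 4 mm (horizontal) and 7 mm (vertical), extruded 15 mm in z (dimensions read to the nearest mm from the axis ticks). For the STL, each face is triangulated and given an outward normal.

solid part
  facet normal 0.0000 0.0000 -1.0000
    outer loop
      vertex 23.000 4.000 0.000
      vertex 23.000 0.000 0.000
      vertex 0.000 0.000 0.000
    endloop
  endfacet
  facet normal 0.0000 0.0000 -1.0000
    outer loop
      vertex 7.000 4.000 0.000
      vertex 23.000 4.000 0.000
      vertex 0.000 0.000 0.000
    endloop
  endfacet
  facet normal 0.0000 0.0000 -1.0000
    outer loop
      vertex 7.000 21.000 0.000
      vertex 7.000 4.000 0.000
      vertex 0.000 0.000 0.000
    endloop
  endfacet
  facet normal 0.0000 0.0000 -1.0000
    outer loop
      vertex 0.000 21.000 0.000
      vertex 7.000 21.000 0.000
      vertex 0.000 0.000 0.000
    endloop
  endfacet
  facet normal 0.0000 0.0000 1.0000
    outer loop
      vertex 0.000 0.000 15.000
      vertex 23.000 0.000 15.000
      vertex 23.000 4.000 15.000
    endloop
  endfacet
  facet normal 0.0000 0.0000 1.0000
    outer loop
      vertex 0.000 0.000 15.000
      vertex 23.000 4.000 15.000
      vertex 7.000 4.000 15.000
    endloop
  endfacet
  facet normal 0.0000 0.0000 1.0000
    outer loop
      vertex 0.000 0.000 15.000
      vertex 7.000 4.000 15.000
      vertex 7.000 21.000 15.000
    endloop
  endfacet
  facet normal 0.0000 0.0000 1.0000
    outer loop
      vertex 0.000 0.000 15.000
      vertex 7.000 21.000 15.000
      vertex 0.000 21.000 15.000
    endloop
  endfacet
  facet normal 0.0000 -1.0000 0.0000
    outer loop
      vertex 0.000 0.000 0.000
      vertex 23.000 0.000 0.000
      vertex 23.000 0.000 15.000
    endloop
  endfacet
  facet normal 0.0000 -1.0000 0.0000
    outer loop
      vertex 0.000 0.000 0.000
      vertex 23.000 0.000 15.000
      vertex 0.000 0.000 15.000
    endloop
  endfacet
  facet normal 1.0000 0.0000 0.0000
    outer loop
      vertex 23.000 0.000 0.000
      vertex 23.000 4.000 0.000
      vertex 23.000 4.000 15.000
    endloop
  endfacet
  facet normal 1.0000 0.0000 0.0000
    outer loop
      vertex 23.000 0.000 0.000
      vertex 23.000 4.000 15.000
      vertex 23.000 0.000 15.000
    endloop
  endfacet
  facet normal 0.0000 1.0000 0.0000
    outer loop
      vertex 23.000 4.000 0.000
      vertex 7.000 4.000 0.000
      vertex 7.000 4.000 15.000
    endloop
  endfacet
  facet normal 0.0000 1.0000 0.0000
    outer loop
      vertex 23.000 4.000 0.000
      vertex 7.000 4.000 15.000
      vertex 23.000 4.000 15.000
    endloop
  endfacet
  facet normal 1.0000 0.0000 0.0000
    outer loop
      vertex 7.000 4.000 0.000
      vertex 7.000 21.000 0.000
      vertex 7.000 21.000 15.000
    endloop
  endfacet
  facet normal 1.0000 0.0000 0.0000
    outer loop
      vertex 7.000 4.000 0.000
      vertex 7.000 21.000 15.000
      vertex 7.000 4.000 15.000
    endloop
  endfacet
  facet normal 0.0000 1.0000 0.0000
    outer loop
      vertex 7.000 21.000 0.000
      vertex 0.000 21.000 0.000
      vertex 0.000 21.000 15.000
    endloop
  endfacet
  facet normal 0.0000 1.0000 0.0000
    outer loop
      vertex 7.000 21.000 0.000
      vertex 0.000 21.000 15.000
      vertex 7.000 21.000 15.000
    endloop
  endfacet
  facet normal -1.0000 0.0000 0.0000
    outer loop
      vertex 0.000 21.000 0.000
      vertex 0.000 0.000 0.000
      vertex 0.000 0.000 15.000
    endloop
  endfacet
  facet normal -1.0000 0.0000 0.0000
    outer loop
      vertex 0.000 21.000 0.000
      vertex 0.000 0.000 15.000
      vertex 0.000 21.000 15.000
    endloop
  endfacet
endsolid part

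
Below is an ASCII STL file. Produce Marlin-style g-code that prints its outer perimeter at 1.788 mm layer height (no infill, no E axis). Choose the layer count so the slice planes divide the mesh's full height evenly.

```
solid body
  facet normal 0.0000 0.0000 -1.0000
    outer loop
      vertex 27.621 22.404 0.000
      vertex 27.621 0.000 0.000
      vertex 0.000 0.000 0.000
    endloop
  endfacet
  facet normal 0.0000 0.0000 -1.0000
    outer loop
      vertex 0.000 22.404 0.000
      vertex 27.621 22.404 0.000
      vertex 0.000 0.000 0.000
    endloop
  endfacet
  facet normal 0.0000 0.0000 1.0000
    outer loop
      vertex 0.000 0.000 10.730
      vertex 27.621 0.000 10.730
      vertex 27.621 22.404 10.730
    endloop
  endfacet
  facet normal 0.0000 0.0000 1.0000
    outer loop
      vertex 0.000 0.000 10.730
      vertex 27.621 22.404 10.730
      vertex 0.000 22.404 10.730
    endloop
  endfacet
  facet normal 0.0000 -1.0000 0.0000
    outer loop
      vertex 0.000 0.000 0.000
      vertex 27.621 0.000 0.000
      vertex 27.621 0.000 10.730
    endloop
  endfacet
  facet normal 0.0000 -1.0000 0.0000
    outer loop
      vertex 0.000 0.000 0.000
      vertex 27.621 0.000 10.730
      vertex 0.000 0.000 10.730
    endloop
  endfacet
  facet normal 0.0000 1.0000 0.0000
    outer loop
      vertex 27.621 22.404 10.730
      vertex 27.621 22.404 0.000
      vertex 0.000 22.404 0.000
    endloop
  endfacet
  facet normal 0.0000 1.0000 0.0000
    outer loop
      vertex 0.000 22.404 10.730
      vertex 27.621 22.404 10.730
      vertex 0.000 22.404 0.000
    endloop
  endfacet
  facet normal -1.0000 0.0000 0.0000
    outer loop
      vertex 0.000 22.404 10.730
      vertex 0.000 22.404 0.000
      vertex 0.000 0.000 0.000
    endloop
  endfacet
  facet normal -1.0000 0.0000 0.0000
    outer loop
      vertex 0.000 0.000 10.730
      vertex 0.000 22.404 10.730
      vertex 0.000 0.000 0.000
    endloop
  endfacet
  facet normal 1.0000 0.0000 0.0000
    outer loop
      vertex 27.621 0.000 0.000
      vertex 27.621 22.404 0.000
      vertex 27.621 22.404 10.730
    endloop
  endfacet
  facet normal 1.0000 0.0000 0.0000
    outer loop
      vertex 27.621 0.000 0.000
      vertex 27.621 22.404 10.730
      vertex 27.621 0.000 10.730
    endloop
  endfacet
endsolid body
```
; perimeter-only toolpath
G21 ; units = mm
G90 ; absolute positioning
G28 ; home
; layer 1
G0 Z1.788
G0 X0.000 Y0.000
G1 X27.621 Y0.000
G1 X27.621 Y22.404
G1 X0.000 Y22.404
G1 X0.000 Y0.000
; layer 2
G0 Z3.577
G0 X0.000 Y0.000
G1 X27.621 Y0.000
G1 X27.621 Y22.404
G1 X0.000 Y22.404
G1 X0.000 Y0.000
; layer 3
G0 Z5.365
G0 X0.000 Y0.000
G1 X27.621 Y0.000
G1 X27.621 Y22.404
G1 X0.000 Y22.404
G1 X0.000 Y0.000
; layer 4
G0 Z7.153
G0 X0.000 Y0.000
G1 X27.621 Y0.000
G1 X27.621 Y22.404
G1 X0.000 Y22.404
G1 X0.000 Y0.000
; layer 5
G0 Z8.942
G0 X0.000 Y0.000
G1 X27.621 Y0.000
G1 X27.621 Y22.404
G1 X0.000 Y22.404
G1 X0.000 Y0.000
; layer 6
G0 Z10.730
G0 X0.000 Y0.000
G1 X27.621 Y0.000
G1 X27.621 Y22.404
G1 X0.000 Y22.404
G1 X0.000 Y0.000
M2 ; end

The solid is a rectangular box, roughly 27.6 × 22.4 mm footprint and 10.7 mm tall. Slicing at Δz = 1.788 mm — 6 equal slices spanning the solid's height, so layer i sits at z = i·h/6 — gives 6 non-empty perimeters. Each is a 4-segment closed polygon; G0 lifts to the layer z and rapids to the start vertex, then G1 traces the edges.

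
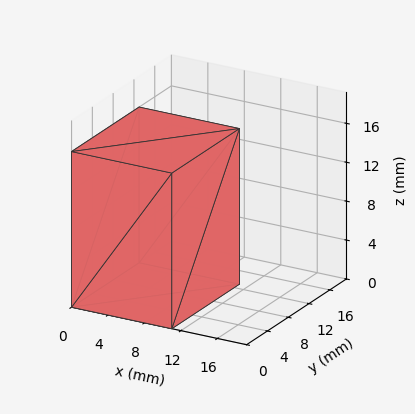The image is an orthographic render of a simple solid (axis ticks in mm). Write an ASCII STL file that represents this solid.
Reading the render: the shape is a rectangular box, roughly 11 × 13 mm footprint and 16 mm tall (dimensions read to the nearest mm from the axis ticks). For the STL, each face is triangulated and given an outward normal.

solid part
  facet normal 0.0000 0.0000 -1.0000
    outer loop
      vertex 11.00 13.00 0.00
      vertex 11.00 0.00 0.00
      vertex 0.00 0.00 0.00
    endloop
  endfacet
  facet normal 0.0000 0.0000 -1.0000
    outer loop
      vertex 0.00 13.00 0.00
      vertex 11.00 13.00 0.00
      vertex 0.00 0.00 0.00
    endloop
  endfacet
  facet normal 0.0000 0.0000 1.0000
    outer loop
      vertex 0.00 0.00 16.00
      vertex 11.00 0.00 16.00
      vertex 11.00 13.00 16.00
    endloop
  endfacet
  facet normal 0.0000 0.0000 1.0000
    outer loop
      vertex 0.00 0.00 16.00
      vertex 11.00 13.00 16.00
      vertex 0.00 13.00 16.00
    endloop
  endfacet
  facet normal 0.0000 -1.0000 0.0000
    outer loop
      vertex 0.00 0.00 0.00
      vertex 11.00 0.00 0.00
      vertex 11.00 0.00 16.00
    endloop
  endfacet
  facet normal 0.0000 -1.0000 0.0000
    outer loop
      vertex 0.00 0.00 0.00
      vertex 11.00 0.00 16.00
      vertex 0.00 0.00 16.00
    endloop
  endfacet
  facet normal 0.0000 1.0000 0.0000
    outer loop
      vertex 11.00 13.00 16.00
      vertex 11.00 13.00 0.00
      vertex 0.00 13.00 0.00
    endloop
  endfacet
  facet normal 0.0000 1.0000 0.0000
    outer loop
      vertex 0.00 13.00 16.00
      vertex 11.00 13.00 16.00
      vertex 0.00 13.00 0.00
    endloop
  endfacet
  facet normal -1.0000 0.0000 0.0000
    outer loop
      vertex 0.00 13.00 16.00
      vertex 0.00 13.00 0.00
      vertex 0.00 0.00 0.00
    endloop
  endfacet
  facet normal -1.0000 0.0000 0.0000
    outer loop
      vertex 0.00 0.00 16.00
      vertex 0.00 13.00 16.00
      vertex 0.00 0.00 0.00
    endloop
  endfacet
  facet normal 1.0000 0.0000 0.0000
    outer loop
      vertex 11.00 0.00 0.00
      vertex 11.00 13.00 0.00
      vertex 11.00 13.00 16.00
    endloop
  endfacet
  facet normal 1.0000 0.0000 0.0000
    outer loop
      vertex 11.00 0.00 0.00
      vertex 11.00 13.00 16.00
      vertex 11.00 0.00 16.00
    endloop
  endfacet
endsolid part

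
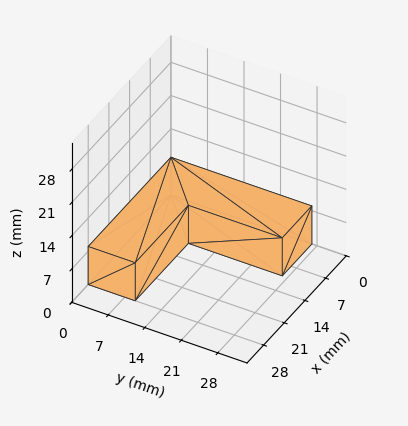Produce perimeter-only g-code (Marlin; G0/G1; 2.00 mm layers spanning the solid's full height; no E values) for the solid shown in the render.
Reading the render: the shape is an L-shaped prism: outer 28 × 27 mm, arm thicknesses ≈ 9 mm (horizontal) and 10 mm (vertical), extruded 8 mm in z (dimensions read to the nearest mm from the axis ticks). For the g-code, the solid's height is divided into equal slices at the stated Δz and each level perimeter traced with G1 moves after a G0 lift.

; perimeter-only toolpath
G21 ; units = mm
G90 ; absolute positioning
G28 ; home
; layer 1
G0 Z2.00
G0 X0.00 Y0.00
G1 X28.00 Y0.00
G1 X28.00 Y9.00
G1 X10.00 Y9.00
G1 X10.00 Y27.00
G1 X0.00 Y27.00
G1 X0.00 Y0.00
; layer 2
G0 Z4.00
G0 X0.00 Y0.00
G1 X28.00 Y0.00
G1 X28.00 Y9.00
G1 X10.00 Y9.00
G1 X10.00 Y27.00
G1 X0.00 Y27.00
G1 X0.00 Y0.00
; layer 3
G0 Z6.00
G0 X0.00 Y0.00
G1 X28.00 Y0.00
G1 X28.00 Y9.00
G1 X10.00 Y9.00
G1 X10.00 Y27.00
G1 X0.00 Y27.00
G1 X0.00 Y0.00
; layer 4
G0 Z8.00
G0 X0.00 Y0.00
G1 X28.00 Y0.00
G1 X28.00 Y9.00
G1 X10.00 Y9.00
G1 X10.00 Y27.00
G1 X0.00 Y27.00
G1 X0.00 Y0.00
M2 ; end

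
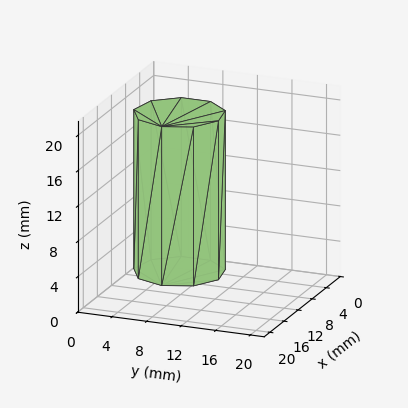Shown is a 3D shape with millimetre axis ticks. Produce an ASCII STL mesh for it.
Reading the render: the shape is a regular 9-sided prism (a cylinder approximated with 9 flat sides), circumscribed radius ≈ 5 mm, height ≈ 18 mm (dimensions read to the nearest mm from the axis ticks). For the STL, each face is triangulated and given an outward normal.

solid part
  facet normal 0.0000 0.0000 -1.0000
    outer loop
      vertex 5.9 9.9 0.0
      vertex 8.8 8.2 0.0
      vertex 10.0 5.0 0.0
    endloop
  endfacet
  facet normal 0.0000 0.0000 -1.0000
    outer loop
      vertex 2.5 9.3 0.0
      vertex 5.9 9.9 0.0
      vertex 10.0 5.0 0.0
    endloop
  endfacet
  facet normal 0.0000 0.0000 -1.0000
    outer loop
      vertex 0.3 6.7 0.0
      vertex 2.5 9.3 0.0
      vertex 10.0 5.0 0.0
    endloop
  endfacet
  facet normal 0.0000 0.0000 -1.0000
    outer loop
      vertex 0.3 3.3 0.0
      vertex 0.3 6.7 0.0
      vertex 10.0 5.0 0.0
    endloop
  endfacet
  facet normal 0.0000 0.0000 -1.0000
    outer loop
      vertex 2.5 0.7 0.0
      vertex 0.3 3.3 0.0
      vertex 10.0 5.0 0.0
    endloop
  endfacet
  facet normal 0.0000 0.0000 -1.0000
    outer loop
      vertex 5.9 0.1 0.0
      vertex 2.5 0.7 0.0
      vertex 10.0 5.0 0.0
    endloop
  endfacet
  facet normal 0.0000 0.0000 -1.0000
    outer loop
      vertex 8.8 1.8 0.0
      vertex 5.9 0.1 0.0
      vertex 10.0 5.0 0.0
    endloop
  endfacet
  facet normal 0.0000 0.0000 1.0000
    outer loop
      vertex 10.0 5.0 18.0
      vertex 8.8 8.2 18.0
      vertex 5.9 9.9 18.0
    endloop
  endfacet
  facet normal 0.0000 0.0000 1.0000
    outer loop
      vertex 10.0 5.0 18.0
      vertex 5.9 9.9 18.0
      vertex 2.5 9.3 18.0
    endloop
  endfacet
  facet normal 0.0000 0.0000 1.0000
    outer loop
      vertex 10.0 5.0 18.0
      vertex 2.5 9.3 18.0
      vertex 0.3 6.7 18.0
    endloop
  endfacet
  facet normal 0.0000 0.0000 1.0000
    outer loop
      vertex 10.0 5.0 18.0
      vertex 0.3 6.7 18.0
      vertex 0.3 3.3 18.0
    endloop
  endfacet
  facet normal 0.0000 0.0000 1.0000
    outer loop
      vertex 10.0 5.0 18.0
      vertex 0.3 3.3 18.0
      vertex 2.5 0.7 18.0
    endloop
  endfacet
  facet normal 0.0000 0.0000 1.0000
    outer loop
      vertex 10.0 5.0 18.0
      vertex 2.5 0.7 18.0
      vertex 5.9 0.1 18.0
    endloop
  endfacet
  facet normal 0.0000 0.0000 1.0000
    outer loop
      vertex 10.0 5.0 18.0
      vertex 5.9 0.1 18.0
      vertex 8.8 1.8 18.0
    endloop
  endfacet
  facet normal 0.9363 0.3511 0.0000
    outer loop
      vertex 10.0 5.0 0.0
      vertex 8.8 8.2 0.0
      vertex 8.8 8.2 18.0
    endloop
  endfacet
  facet normal 0.9363 0.3511 0.0000
    outer loop
      vertex 10.0 5.0 0.0
      vertex 8.8 8.2 18.0
      vertex 10.0 5.0 18.0
    endloop
  endfacet
  facet normal 0.5057 0.8627 0.0000
    outer loop
      vertex 8.8 8.2 0.0
      vertex 5.9 9.9 0.0
      vertex 5.9 9.9 18.0
    endloop
  endfacet
  facet normal 0.5057 0.8627 0.0000
    outer loop
      vertex 8.8 8.2 0.0
      vertex 5.9 9.9 18.0
      vertex 8.8 8.2 18.0
    endloop
  endfacet
  facet normal -0.1738 0.9848 0.0000
    outer loop
      vertex 5.9 9.9 0.0
      vertex 2.5 9.3 0.0
      vertex 2.5 9.3 18.0
    endloop
  endfacet
  facet normal -0.1738 0.9848 0.0000
    outer loop
      vertex 5.9 9.9 0.0
      vertex 2.5 9.3 18.0
      vertex 5.9 9.9 18.0
    endloop
  endfacet
  facet normal -0.7634 0.6459 0.0000
    outer loop
      vertex 2.5 9.3 0.0
      vertex 0.3 6.7 0.0
      vertex 0.3 6.7 18.0
    endloop
  endfacet
  facet normal -0.7634 0.6459 0.0000
    outer loop
      vertex 2.5 9.3 0.0
      vertex 0.3 6.7 18.0
      vertex 2.5 9.3 18.0
    endloop
  endfacet
  facet normal -1.0000 0.0000 0.0000
    outer loop
      vertex 0.3 6.7 0.0
      vertex 0.3 3.3 0.0
      vertex 0.3 3.3 18.0
    endloop
  endfacet
  facet normal -1.0000 0.0000 0.0000
    outer loop
      vertex 0.3 6.7 0.0
      vertex 0.3 3.3 18.0
      vertex 0.3 6.7 18.0
    endloop
  endfacet
  facet normal -0.7634 -0.6459 0.0000
    outer loop
      vertex 0.3 3.3 0.0
      vertex 2.5 0.7 0.0
      vertex 2.5 0.7 18.0
    endloop
  endfacet
  facet normal -0.7634 -0.6459 0.0000
    outer loop
      vertex 0.3 3.3 0.0
      vertex 2.5 0.7 18.0
      vertex 0.3 3.3 18.0
    endloop
  endfacet
  facet normal -0.1738 -0.9848 0.0000
    outer loop
      vertex 2.5 0.7 0.0
      vertex 5.9 0.1 0.0
      vertex 5.9 0.1 18.0
    endloop
  endfacet
  facet normal -0.1738 -0.9848 0.0000
    outer loop
      vertex 2.5 0.7 0.0
      vertex 5.9 0.1 18.0
      vertex 2.5 0.7 18.0
    endloop
  endfacet
  facet normal 0.5057 -0.8627 0.0000
    outer loop
      vertex 5.9 0.1 0.0
      vertex 8.8 1.8 0.0
      vertex 8.8 1.8 18.0
    endloop
  endfacet
  facet normal 0.5057 -0.8627 0.0000
    outer loop
      vertex 5.9 0.1 0.0
      vertex 8.8 1.8 18.0
      vertex 5.9 0.1 18.0
    endloop
  endfacet
  facet normal 0.9363 -0.3511 0.0000
    outer loop
      vertex 8.8 1.8 0.0
      vertex 10.0 5.0 0.0
      vertex 10.0 5.0 18.0
    endloop
  endfacet
  facet normal 0.9363 -0.3511 0.0000
    outer loop
      vertex 8.8 1.8 0.0
      vertex 10.0 5.0 18.0
      vertex 8.8 1.8 18.0
    endloop
  endfacet
endsolid part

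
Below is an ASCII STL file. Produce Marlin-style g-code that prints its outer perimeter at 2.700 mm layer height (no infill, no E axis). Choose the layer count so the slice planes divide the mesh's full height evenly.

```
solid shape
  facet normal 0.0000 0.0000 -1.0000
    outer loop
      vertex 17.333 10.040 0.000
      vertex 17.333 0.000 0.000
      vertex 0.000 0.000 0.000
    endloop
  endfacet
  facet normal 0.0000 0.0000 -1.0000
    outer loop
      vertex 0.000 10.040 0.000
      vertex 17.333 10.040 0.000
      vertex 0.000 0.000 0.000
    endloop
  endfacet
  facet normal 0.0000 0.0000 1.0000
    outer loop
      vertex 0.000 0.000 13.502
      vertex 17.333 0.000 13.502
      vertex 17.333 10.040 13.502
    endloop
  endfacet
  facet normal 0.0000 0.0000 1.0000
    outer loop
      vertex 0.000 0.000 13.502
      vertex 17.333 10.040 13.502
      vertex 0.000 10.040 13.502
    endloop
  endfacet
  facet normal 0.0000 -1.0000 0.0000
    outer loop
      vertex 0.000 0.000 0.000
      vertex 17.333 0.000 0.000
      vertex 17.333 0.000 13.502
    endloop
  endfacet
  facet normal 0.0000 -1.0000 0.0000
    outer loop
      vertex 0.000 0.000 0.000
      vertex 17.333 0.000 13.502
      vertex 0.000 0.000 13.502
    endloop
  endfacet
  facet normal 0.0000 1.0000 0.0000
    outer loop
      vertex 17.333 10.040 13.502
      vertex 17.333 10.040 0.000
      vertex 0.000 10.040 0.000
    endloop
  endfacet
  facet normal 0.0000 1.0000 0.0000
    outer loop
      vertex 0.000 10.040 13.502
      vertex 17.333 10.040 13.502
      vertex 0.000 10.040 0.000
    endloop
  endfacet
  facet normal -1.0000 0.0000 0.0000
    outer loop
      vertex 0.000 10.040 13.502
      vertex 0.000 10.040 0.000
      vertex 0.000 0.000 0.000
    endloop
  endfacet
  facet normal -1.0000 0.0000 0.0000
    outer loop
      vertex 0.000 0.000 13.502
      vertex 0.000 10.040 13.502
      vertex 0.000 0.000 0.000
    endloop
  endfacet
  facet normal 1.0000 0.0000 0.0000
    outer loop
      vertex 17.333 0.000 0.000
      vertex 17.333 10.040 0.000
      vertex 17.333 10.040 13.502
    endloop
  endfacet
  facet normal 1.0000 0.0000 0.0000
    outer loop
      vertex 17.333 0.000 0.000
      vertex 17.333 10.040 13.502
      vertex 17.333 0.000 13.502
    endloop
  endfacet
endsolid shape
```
; perimeter-only toolpath
G21 ; units = mm
G90 ; absolute positioning
G28 ; home
; layer 1
G0 Z2.700
G0 X0.000 Y0.000
G1 X17.333 Y0.000
G1 X17.333 Y10.040
G1 X0.000 Y10.040
G1 X0.000 Y0.000
; layer 2
G0 Z5.401
G0 X0.000 Y0.000
G1 X17.333 Y0.000
G1 X17.333 Y10.040
G1 X0.000 Y10.040
G1 X0.000 Y0.000
; layer 3
G0 Z8.101
G0 X0.000 Y0.000
G1 X17.333 Y0.000
G1 X17.333 Y10.040
G1 X0.000 Y10.040
G1 X0.000 Y0.000
; layer 4
G0 Z10.802
G0 X0.000 Y0.000
G1 X17.333 Y0.000
G1 X17.333 Y10.040
G1 X0.000 Y10.040
G1 X0.000 Y0.000
; layer 5
G0 Z13.502
G0 X0.000 Y0.000
G1 X17.333 Y0.000
G1 X17.333 Y10.040
G1 X0.000 Y10.040
G1 X0.000 Y0.000
M2 ; end

The solid is a rectangular box, roughly 17.3 × 10 mm footprint and 13.5 mm tall. Slicing at Δz = 2.700 mm — 5 equal slices spanning the solid's height, so layer i sits at z = i·h/5 — gives 5 non-empty perimeters. Each is a 4-segment closed polygon; G0 lifts to the layer z and rapids to the start vertex, then G1 traces the edges.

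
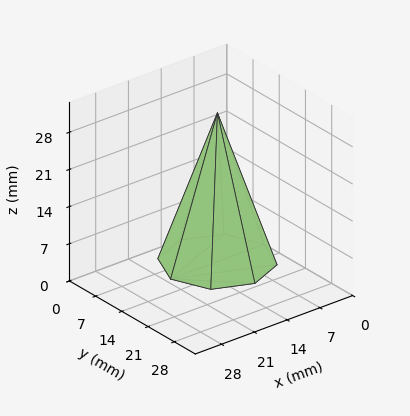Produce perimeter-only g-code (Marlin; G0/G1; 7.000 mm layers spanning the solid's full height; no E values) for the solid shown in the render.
Reading the render: the shape is a regular 8-sided pyramid, base circumscribed radius ≈ 10 mm, apex at z ≈ 28 mm (dimensions read to the nearest mm from the axis ticks). For the g-code, the solid's height is divided into equal slices at the stated Δz and each level perimeter traced with G1 moves after a G0 lift.

; perimeter-only toolpath
G21 ; units = mm
G90 ; absolute positioning
G28 ; home
; layer 1
G0 Z7.000
G0 X17.500 Y10.000
G1 X15.303 Y15.303
G1 X10.000 Y17.500
G1 X4.697 Y15.303
G1 X2.500 Y10.000
G1 X4.697 Y4.697
G1 X10.000 Y2.500
G1 X15.303 Y4.697
G1 X17.500 Y10.000
; layer 2
G0 Z14.000
G0 X15.000 Y10.000
G1 X13.536 Y13.536
G1 X10.000 Y15.000
G1 X6.465 Y13.536
G1 X5.000 Y10.000
G1 X6.465 Y6.465
G1 X10.000 Y5.000
G1 X13.536 Y6.465
G1 X15.000 Y10.000
; layer 3
G0 Z21.000
G0 X12.500 Y10.000
G1 X11.768 Y11.768
G1 X10.000 Y12.500
G1 X8.232 Y11.768
G1 X7.500 Y10.000
G1 X8.232 Y8.232
G1 X10.000 Y7.500
G1 X11.768 Y8.232
G1 X12.500 Y10.000
M2 ; end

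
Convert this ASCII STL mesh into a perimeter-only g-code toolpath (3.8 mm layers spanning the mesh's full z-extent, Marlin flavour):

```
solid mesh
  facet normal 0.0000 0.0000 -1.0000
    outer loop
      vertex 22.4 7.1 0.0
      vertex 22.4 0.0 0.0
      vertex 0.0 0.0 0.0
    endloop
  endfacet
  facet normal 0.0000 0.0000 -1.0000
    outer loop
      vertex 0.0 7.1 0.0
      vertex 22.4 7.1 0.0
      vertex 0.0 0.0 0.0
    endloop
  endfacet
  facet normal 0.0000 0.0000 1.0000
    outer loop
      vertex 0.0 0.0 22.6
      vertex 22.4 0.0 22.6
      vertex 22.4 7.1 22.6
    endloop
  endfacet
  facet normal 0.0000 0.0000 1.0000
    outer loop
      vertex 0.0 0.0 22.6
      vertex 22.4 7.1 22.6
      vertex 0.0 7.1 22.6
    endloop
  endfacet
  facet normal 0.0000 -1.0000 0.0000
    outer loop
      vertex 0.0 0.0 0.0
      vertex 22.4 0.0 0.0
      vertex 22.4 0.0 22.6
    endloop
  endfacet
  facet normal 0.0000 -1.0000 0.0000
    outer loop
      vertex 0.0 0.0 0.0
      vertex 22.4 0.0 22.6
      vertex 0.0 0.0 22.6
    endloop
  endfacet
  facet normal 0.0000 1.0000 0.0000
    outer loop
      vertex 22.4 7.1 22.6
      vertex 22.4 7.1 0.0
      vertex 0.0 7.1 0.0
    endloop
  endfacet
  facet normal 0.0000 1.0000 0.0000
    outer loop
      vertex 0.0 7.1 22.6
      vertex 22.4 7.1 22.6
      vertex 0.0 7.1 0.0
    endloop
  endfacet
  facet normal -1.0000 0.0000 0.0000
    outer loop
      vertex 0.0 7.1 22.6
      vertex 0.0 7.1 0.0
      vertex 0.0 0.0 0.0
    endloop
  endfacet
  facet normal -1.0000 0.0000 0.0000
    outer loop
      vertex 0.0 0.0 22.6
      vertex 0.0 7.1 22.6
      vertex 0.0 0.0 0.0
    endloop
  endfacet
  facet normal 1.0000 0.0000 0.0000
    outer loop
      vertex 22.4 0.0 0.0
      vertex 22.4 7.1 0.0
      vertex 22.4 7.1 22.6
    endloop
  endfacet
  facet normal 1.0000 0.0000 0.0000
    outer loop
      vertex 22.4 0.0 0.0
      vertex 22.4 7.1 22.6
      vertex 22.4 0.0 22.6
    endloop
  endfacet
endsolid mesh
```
; perimeter-only toolpath
G21 ; units = mm
G90 ; absolute positioning
G28 ; home
; layer 1
G0 Z3.8
G0 X0.0 Y0.0
G1 X22.4 Y0.0
G1 X22.4 Y7.1
G1 X0.0 Y7.1
G1 X0.0 Y0.0
; layer 2
G0 Z7.5
G0 X0.0 Y0.0
G1 X22.4 Y0.0
G1 X22.4 Y7.1
G1 X0.0 Y7.1
G1 X0.0 Y0.0
; layer 3
G0 Z11.3
G0 X0.0 Y0.0
G1 X22.4 Y0.0
G1 X22.4 Y7.1
G1 X0.0 Y7.1
G1 X0.0 Y0.0
; layer 4
G0 Z15.1
G0 X0.0 Y0.0
G1 X22.4 Y0.0
G1 X22.4 Y7.1
G1 X0.0 Y7.1
G1 X0.0 Y0.0
; layer 5
G0 Z18.8
G0 X0.0 Y0.0
G1 X22.4 Y0.0
G1 X22.4 Y7.1
G1 X0.0 Y7.1
G1 X0.0 Y0.0
; layer 6
G0 Z22.6
G0 X0.0 Y0.0
G1 X22.4 Y0.0
G1 X22.4 Y7.1
G1 X0.0 Y7.1
G1 X0.0 Y0.0
M2 ; end

The solid is a rectangular box, roughly 22.4 × 7.1 mm footprint and 22.6 mm tall. Slicing at Δz = 3.8 mm — 6 equal slices spanning the solid's height, so layer i sits at z = i·h/6 — gives 6 non-empty perimeters. Each is a 4-segment closed polygon; G0 lifts to the layer z and rapids to the start vertex, then G1 traces the edges.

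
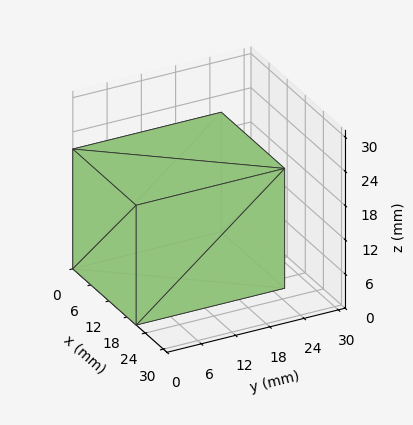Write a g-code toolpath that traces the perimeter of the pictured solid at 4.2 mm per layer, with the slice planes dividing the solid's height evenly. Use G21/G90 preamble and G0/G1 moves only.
Reading the render: the shape is a rectangular box, roughly 21 × 26 mm footprint and 21 mm tall (dimensions read to the nearest mm from the axis ticks). For the g-code, the solid's height is divided into equal slices at the stated Δz and each level perimeter traced with G1 moves after a G0 lift.

; perimeter-only toolpath
G21 ; units = mm
G90 ; absolute positioning
G28 ; home
; layer 1
G0 Z4.2
G0 X0.0 Y0.0
G1 X21.0 Y0.0
G1 X21.0 Y26.0
G1 X0.0 Y26.0
G1 X0.0 Y0.0
; layer 2
G0 Z8.4
G0 X0.0 Y0.0
G1 X21.0 Y0.0
G1 X21.0 Y26.0
G1 X0.0 Y26.0
G1 X0.0 Y0.0
; layer 3
G0 Z12.6
G0 X0.0 Y0.0
G1 X21.0 Y0.0
G1 X21.0 Y26.0
G1 X0.0 Y26.0
G1 X0.0 Y0.0
; layer 4
G0 Z16.8
G0 X0.0 Y0.0
G1 X21.0 Y0.0
G1 X21.0 Y26.0
G1 X0.0 Y26.0
G1 X0.0 Y0.0
; layer 5
G0 Z21.0
G0 X0.0 Y0.0
G1 X21.0 Y0.0
G1 X21.0 Y26.0
G1 X0.0 Y26.0
G1 X0.0 Y0.0
M2 ; end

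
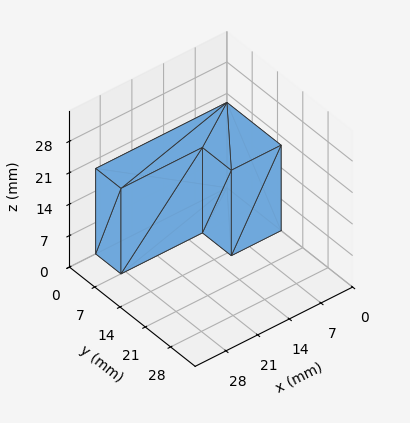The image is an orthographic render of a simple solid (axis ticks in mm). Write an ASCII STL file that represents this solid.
Reading the render: the shape is an L-shaped prism: outer 29 × 15 mm, arm thicknesses ≈ 7 mm (horizontal) and 11 mm (vertical), extruded 19 mm in z (dimensions read to the nearest mm from the axis ticks). For the STL, each face is triangulated and given an outward normal.

solid part
  facet normal 0.0000 0.0000 -1.0000
    outer loop
      vertex 29.00 7.00 0.00
      vertex 29.00 0.00 0.00
      vertex 0.00 0.00 0.00
    endloop
  endfacet
  facet normal 0.0000 0.0000 -1.0000
    outer loop
      vertex 11.00 7.00 0.00
      vertex 29.00 7.00 0.00
      vertex 0.00 0.00 0.00
    endloop
  endfacet
  facet normal 0.0000 0.0000 -1.0000
    outer loop
      vertex 11.00 15.00 0.00
      vertex 11.00 7.00 0.00
      vertex 0.00 0.00 0.00
    endloop
  endfacet
  facet normal 0.0000 0.0000 -1.0000
    outer loop
      vertex 0.00 15.00 0.00
      vertex 11.00 15.00 0.00
      vertex 0.00 0.00 0.00
    endloop
  endfacet
  facet normal 0.0000 0.0000 1.0000
    outer loop
      vertex 0.00 0.00 19.00
      vertex 29.00 0.00 19.00
      vertex 29.00 7.00 19.00
    endloop
  endfacet
  facet normal 0.0000 0.0000 1.0000
    outer loop
      vertex 0.00 0.00 19.00
      vertex 29.00 7.00 19.00
      vertex 11.00 7.00 19.00
    endloop
  endfacet
  facet normal 0.0000 0.0000 1.0000
    outer loop
      vertex 0.00 0.00 19.00
      vertex 11.00 7.00 19.00
      vertex 11.00 15.00 19.00
    endloop
  endfacet
  facet normal 0.0000 0.0000 1.0000
    outer loop
      vertex 0.00 0.00 19.00
      vertex 11.00 15.00 19.00
      vertex 0.00 15.00 19.00
    endloop
  endfacet
  facet normal 0.0000 -1.0000 0.0000
    outer loop
      vertex 0.00 0.00 0.00
      vertex 29.00 0.00 0.00
      vertex 29.00 0.00 19.00
    endloop
  endfacet
  facet normal 0.0000 -1.0000 0.0000
    outer loop
      vertex 0.00 0.00 0.00
      vertex 29.00 0.00 19.00
      vertex 0.00 0.00 19.00
    endloop
  endfacet
  facet normal 1.0000 0.0000 0.0000
    outer loop
      vertex 29.00 0.00 0.00
      vertex 29.00 7.00 0.00
      vertex 29.00 7.00 19.00
    endloop
  endfacet
  facet normal 1.0000 0.0000 0.0000
    outer loop
      vertex 29.00 0.00 0.00
      vertex 29.00 7.00 19.00
      vertex 29.00 0.00 19.00
    endloop
  endfacet
  facet normal 0.0000 1.0000 0.0000
    outer loop
      vertex 29.00 7.00 0.00
      vertex 11.00 7.00 0.00
      vertex 11.00 7.00 19.00
    endloop
  endfacet
  facet normal 0.0000 1.0000 0.0000
    outer loop
      vertex 29.00 7.00 0.00
      vertex 11.00 7.00 19.00
      vertex 29.00 7.00 19.00
    endloop
  endfacet
  facet normal 1.0000 0.0000 0.0000
    outer loop
      vertex 11.00 7.00 0.00
      vertex 11.00 15.00 0.00
      vertex 11.00 15.00 19.00
    endloop
  endfacet
  facet normal 1.0000 0.0000 0.0000
    outer loop
      vertex 11.00 7.00 0.00
      vertex 11.00 15.00 19.00
      vertex 11.00 7.00 19.00
    endloop
  endfacet
  facet normal 0.0000 1.0000 0.0000
    outer loop
      vertex 11.00 15.00 0.00
      vertex 0.00 15.00 0.00
      vertex 0.00 15.00 19.00
    endloop
  endfacet
  facet normal 0.0000 1.0000 0.0000
    outer loop
      vertex 11.00 15.00 0.00
      vertex 0.00 15.00 19.00
      vertex 11.00 15.00 19.00
    endloop
  endfacet
  facet normal -1.0000 0.0000 0.0000
    outer loop
      vertex 0.00 15.00 0.00
      vertex 0.00 0.00 0.00
      vertex 0.00 0.00 19.00
    endloop
  endfacet
  facet normal -1.0000 0.0000 0.0000
    outer loop
      vertex 0.00 15.00 0.00
      vertex 0.00 0.00 19.00
      vertex 0.00 15.00 19.00
    endloop
  endfacet
endsolid part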